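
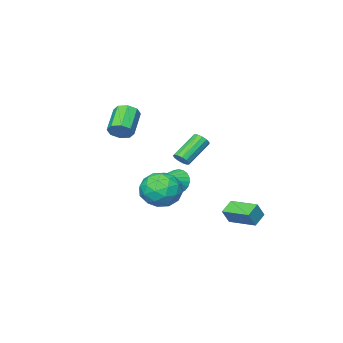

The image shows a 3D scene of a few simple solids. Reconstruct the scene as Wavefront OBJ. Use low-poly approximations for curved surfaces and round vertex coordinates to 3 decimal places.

v 3.027 1.715 1.961
v 3.907 2.322 2.276
v 3.933 1.158 0.504
v 4.813 1.765 0.819
v 4.518 0.865 1.406
v 3.959 1.209 2.307
v 3.881 2.271 0.473
v 3.322 2.615 1.374
v 4.435 2.666 1.356
v 4.829 1.797 1.933
v 3.011 1.683 0.847
v 3.405 0.814 1.424
v 3.388 2.068 2.246
v 4.452 1.412 0.534
v 4.279 0.883 0.879
v 4.796 1.24 1.064
v 3.418 1.413 2.265
v 3.935 1.77 2.449
v 4.294 0.914 1.939
v 3.905 1.71 0.331
v 4.422 2.067 0.515
v 3.044 2.24 1.716
v 3.561 2.597 1.901
v 3.546 2.566 0.841
v 4.216 2.626 1.891
v 4.748 2.299 1.034
v 4.2 2.596 0.831
v 3.871 2.798 1.36
v 4.447 2.116 2.23
v 4.979 1.788 1.373
v 4.806 1.259 1.719
v 4.477 1.462 2.248
v 4.757 2.318 1.689
v 2.861 1.692 1.407
v 3.393 1.364 0.55
v 3.363 2.018 0.532
v 3.034 2.221 1.061
v 3.092 1.181 1.746
v 3.624 0.854 0.889
v 3.969 0.682 1.42
v 3.64 0.884 1.949
v 3.083 1.162 1.091
v -1.732 0.873 -1.81
v -1.248 0.889 -0.981
v -2.064 2.44 -1.645
v -1.58 2.455 -0.816
v -0.96 1.085 -2.264
v -0.476 1.1 -1.435
v -1.292 2.651 -2.099
v -0.808 2.667 -1.27
v 0.924 -0.613 0.46
v 1.214 -0.987 -0.148
v 2.576 -0.407 1.12
v 1.218 -0.703 -0.246
v 1.177 -0.405 -0.237
v 1.098 -0.139 -0.122
v 0.992 0.055 0.082
v 0.876 0.147 0.344
v 0.768 0.123 0.623
v 0.683 -0.012 0.877
v 0.635 -0.239 1.068
v 0.631 -0.523 1.167
v 0.672 -0.821 1.157
v 0.751 -1.086 1.042
v 0.857 -1.28 0.838
v 0.972 -1.372 0.577
v 1.081 -1.349 0.298
v 1.166 -1.213 0.043
v 2.582 -2.992 3.545
v 2.802 -2.655 4.105
v 1.739 -3.47 5.015
v 1.518 -3.808 4.455
v 2.405 -2.406 3.863
v 1.341 -3.221 4.773
v 2.111 -2.501 3.434
v 1.047 -3.316 4.344
v 2.093 -2.883 3.071
v 1.029 -3.699 3.981
v 2.361 -3.33 2.985
v 1.298 -4.145 3.895
v 2.759 -3.579 3.227
v 1.695 -4.394 4.137
v 3.053 -3.484 3.656
v 1.989 -4.299 4.566
v 3.071 -3.101 4.019
v 2.007 -3.917 4.929
v -1.509 -3.229 0.589
v -1.22 -3.442 0.95
v -2.641 -3.504 2.053
v -2.931 -3.291 1.691
v -1.202 -3.158 0.989
v -2.623 -3.22 2.092
v -1.281 -2.897 0.901
v -2.703 -2.958 2.004
v -1.434 -2.741 0.713
v -2.855 -2.802 1.816
v -1.61 -2.74 0.486
v -3.031 -2.801 1.589
v -1.754 -2.894 0.292
v -3.175 -2.956 1.395
v -1.821 -3.155 0.191
v -3.242 -3.217 1.294
v -1.789 -3.44 0.217
v -3.21 -3.501 1.32
v -1.668 -3.657 0.361
v -3.089 -3.719 1.464
v -1.497 -3.739 0.577
v -2.918 -3.8 1.68
v -1.33 -3.659 0.796
v -2.751 -3.72 1.899
f 1 38 17
f 38 12 41
f 17 41 6
f 38 41 17
f 1 17 13
f 17 6 18
f 13 18 2
f 17 18 13
f 1 13 22
f 13 2 23
f 22 23 8
f 13 23 22
f 1 22 34
f 22 8 37
f 34 37 11
f 22 37 34
f 1 34 38
f 34 11 42
f 38 42 12
f 34 42 38
f 2 18 29
f 18 6 32
f 29 32 10
f 18 32 29
f 6 41 19
f 41 12 40
f 19 40 5
f 41 40 19
f 12 42 39
f 42 11 35
f 39 35 3
f 42 35 39
f 11 37 36
f 37 8 24
f 36 24 7
f 37 24 36
f 8 23 28
f 23 2 25
f 28 25 9
f 23 25 28
f 4 30 16
f 30 10 31
f 16 31 5
f 30 31 16
f 4 16 14
f 16 5 15
f 14 15 3
f 16 15 14
f 4 14 21
f 14 3 20
f 21 20 7
f 14 20 21
f 4 21 26
f 21 7 27
f 26 27 9
f 21 27 26
f 4 26 30
f 26 9 33
f 30 33 10
f 26 33 30
f 5 31 19
f 31 10 32
f 19 32 6
f 31 32 19
f 3 15 39
f 15 5 40
f 39 40 12
f 15 40 39
f 7 20 36
f 20 3 35
f 36 35 11
f 20 35 36
f 9 27 28
f 27 7 24
f 28 24 8
f 27 24 28
f 10 33 29
f 33 9 25
f 29 25 2
f 33 25 29
f 44 46 43
f 47 44 43
f 43 46 45
f 45 47 43
f 44 50 46
f 48 44 47
f 48 50 44
f 46 50 45
f 49 47 45
f 45 50 49
f 49 48 47
f 50 48 49
f 52 51 54
f 52 54 53
f 54 51 55
f 54 55 53
f 55 51 56
f 55 56 53
f 56 51 57
f 56 57 53
f 57 51 58
f 57 58 53
f 58 51 59
f 58 59 53
f 59 51 60
f 59 60 53
f 60 51 61
f 60 61 53
f 61 51 62
f 61 62 53
f 62 51 63
f 62 63 53
f 63 51 64
f 63 64 53
f 64 51 65
f 64 65 53
f 65 51 66
f 65 66 53
f 66 51 67
f 66 67 53
f 67 51 68
f 67 68 53
f 68 51 52
f 68 52 53
f 70 69 73
f 70 73 71
f 71 73 74
f 71 74 72
f 73 69 75
f 73 75 74
f 74 75 76
f 74 76 72
f 75 69 77
f 75 77 76
f 76 77 78
f 76 78 72
f 77 69 79
f 77 79 78
f 78 79 80
f 78 80 72
f 79 69 81
f 79 81 80
f 80 81 82
f 80 82 72
f 81 69 83
f 81 83 82
f 82 83 84
f 82 84 72
f 83 69 85
f 83 85 84
f 84 85 86
f 84 86 72
f 85 69 70
f 85 70 86
f 86 70 71
f 86 71 72
f 88 87 91
f 88 91 89
f 89 91 92
f 89 92 90
f 91 87 93
f 91 93 92
f 92 93 94
f 92 94 90
f 93 87 95
f 93 95 94
f 94 95 96
f 94 96 90
f 95 87 97
f 95 97 96
f 96 97 98
f 96 98 90
f 97 87 99
f 97 99 98
f 98 99 100
f 98 100 90
f 99 87 101
f 99 101 100
f 100 101 102
f 100 102 90
f 101 87 103
f 101 103 102
f 102 103 104
f 102 104 90
f 103 87 105
f 103 105 104
f 104 105 106
f 104 106 90
f 105 87 107
f 105 107 106
f 106 107 108
f 106 108 90
f 107 87 109
f 107 109 108
f 108 109 110
f 108 110 90
f 109 87 88
f 109 88 110
f 110 88 89
f 110 89 90



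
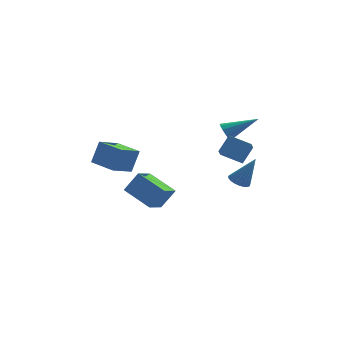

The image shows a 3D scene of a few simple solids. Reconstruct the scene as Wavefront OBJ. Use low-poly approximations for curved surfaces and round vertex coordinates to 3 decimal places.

v 3.318 -3.588 -0.074
v 3.172 -4.567 0.672
v 2.122 -3.079 0.358
v 1.976 -4.058 1.105
v 3.904 -2.982 0.835
v 3.758 -3.961 1.582
v 2.708 -2.473 1.268
v 2.562 -3.452 2.014
v -3.189 -1.244 -3.335
v -2.375 -1.045 -2.127
v -2.533 -0.067 -3.971
v -1.719 0.132 -2.763
v -1.761 -2.452 -4.097
v -0.947 -2.253 -2.889
v -1.105 -1.275 -4.733
v -0.291 -1.076 -3.525
v 3.384 0.743 -3.706
v 4.019 0.771 -4.024
v 4.296 0.657 -1.894
v 3.959 1.057 -3.98
v 3.801 1.288 -3.889
v 3.57 1.426 -3.767
v 3.307 1.445 -3.634
v 3.058 1.344 -3.513
v 2.865 1.138 -3.426
v 2.762 0.864 -3.387
v 2.766 0.569 -3.403
v 2.877 0.305 -3.472
v 3.077 0.116 -3.581
v 3.329 0.036 -3.712
v 3.591 0.078 -3.842
v 3.817 0.235 -3.948
v 3.968 0.48 -4.012
v 2.523 0.191 0.514
v 2.812 -0.103 -0.001
v 4.397 0.369 1.466
v 2.809 0.299 -0.071
v 2.697 0.66 0.084
v 2.518 0.841 0.402
v 2.341 0.774 0.763
v 2.233 0.484 1.029
v 2.236 0.082 1.099
v 2.349 -0.278 0.945
v 2.528 -0.46 0.626
v 2.705 -0.393 0.265
v -4.935 -2.795 -0.304
v -4.49 -2.393 1.07
v -3.935 -1.799 -0.92
v -3.49 -1.397 0.455
v -3.73 -4.023 -0.335
v -3.285 -3.621 1.04
v -2.73 -3.027 -0.95
v -2.285 -2.625 0.424
f 2 4 1
f 5 2 1
f 1 4 3
f 3 5 1
f 2 8 4
f 6 2 5
f 6 8 2
f 4 8 3
f 7 5 3
f 3 8 7
f 7 6 5
f 8 6 7
f 10 12 9
f 13 10 9
f 9 12 11
f 11 13 9
f 10 16 12
f 14 10 13
f 14 16 10
f 12 16 11
f 15 13 11
f 11 16 15
f 15 14 13
f 16 14 15
f 18 17 20
f 18 20 19
f 20 17 21
f 20 21 19
f 21 17 22
f 21 22 19
f 22 17 23
f 22 23 19
f 23 17 24
f 23 24 19
f 24 17 25
f 24 25 19
f 25 17 26
f 25 26 19
f 26 17 27
f 26 27 19
f 27 17 28
f 27 28 19
f 28 17 29
f 28 29 19
f 29 17 30
f 29 30 19
f 30 17 31
f 30 31 19
f 31 17 32
f 31 32 19
f 32 17 33
f 32 33 19
f 33 17 18
f 33 18 19
f 35 34 37
f 35 37 36
f 37 34 38
f 37 38 36
f 38 34 39
f 38 39 36
f 39 34 40
f 39 40 36
f 40 34 41
f 40 41 36
f 41 34 42
f 41 42 36
f 42 34 43
f 42 43 36
f 43 34 44
f 43 44 36
f 44 34 45
f 44 45 36
f 45 34 35
f 45 35 36
f 47 49 46
f 50 47 46
f 46 49 48
f 48 50 46
f 47 53 49
f 51 47 50
f 51 53 47
f 49 53 48
f 52 50 48
f 48 53 52
f 52 51 50
f 53 51 52



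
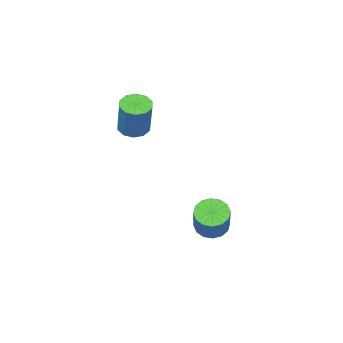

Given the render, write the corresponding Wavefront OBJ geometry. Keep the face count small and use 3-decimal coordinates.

v 3.329 -4.1 0.232
v 3.728 -4.584 0.359
v 4.13 -3.844 1.915
v 3.731 -3.36 1.788
v 3.933 -4.302 0.172
v 4.335 -3.562 1.729
v 3.908 -3.943 0.008
v 4.309 -3.203 1.564
v 3.661 -3.644 -0.071
v 4.063 -2.904 1.486
v 3.288 -3.519 -0.034
v 3.689 -2.779 1.523
v 2.93 -3.616 0.105
v 3.332 -2.876 1.661
v 2.725 -3.898 0.291
v 3.127 -3.158 1.848
v 2.751 -4.257 0.456
v 3.152 -3.517 2.012
v 2.997 -4.556 0.534
v 3.399 -3.816 2.091
v 3.371 -4.681 0.497
v 3.772 -3.941 2.054
v 2.63 -0.113 -3.558
v 3.121 0.049 -3.984
v 3.941 1.134 -2.629
v 3.45 0.973 -2.202
v 2.877 0.292 -4.031
v 3.698 1.377 -2.676
v 2.568 0.426 -3.951
v 3.388 1.511 -2.596
v 2.275 0.416 -3.766
v 3.095 1.501 -2.411
v 2.077 0.265 -3.525
v 2.897 1.35 -2.17
v 2.027 0.012 -3.292
v 2.848 1.097 -1.937
v 2.139 -0.274 -3.131
v 2.959 0.811 -1.776
v 2.382 -0.517 -3.084
v 3.203 0.568 -1.729
v 2.692 -0.651 -3.164
v 3.512 0.434 -1.809
v 2.985 -0.641 -3.349
v 3.805 0.444 -1.994
v 3.183 -0.49 -3.59
v 4.003 0.595 -2.235
v 3.232 -0.237 -3.823
v 4.053 0.848 -2.468
f 2 1 5
f 2 5 3
f 3 5 6
f 3 6 4
f 5 1 7
f 5 7 6
f 6 7 8
f 6 8 4
f 7 1 9
f 7 9 8
f 8 9 10
f 8 10 4
f 9 1 11
f 9 11 10
f 10 11 12
f 10 12 4
f 11 1 13
f 11 13 12
f 12 13 14
f 12 14 4
f 13 1 15
f 13 15 14
f 14 15 16
f 14 16 4
f 15 1 17
f 15 17 16
f 16 17 18
f 16 18 4
f 17 1 19
f 17 19 18
f 18 19 20
f 18 20 4
f 19 1 21
f 19 21 20
f 20 21 22
f 20 22 4
f 21 1 2
f 21 2 22
f 22 2 3
f 22 3 4
f 24 23 27
f 24 27 25
f 25 27 28
f 25 28 26
f 27 23 29
f 27 29 28
f 28 29 30
f 28 30 26
f 29 23 31
f 29 31 30
f 30 31 32
f 30 32 26
f 31 23 33
f 31 33 32
f 32 33 34
f 32 34 26
f 33 23 35
f 33 35 34
f 34 35 36
f 34 36 26
f 35 23 37
f 35 37 36
f 36 37 38
f 36 38 26
f 37 23 39
f 37 39 38
f 38 39 40
f 38 40 26
f 39 23 41
f 39 41 40
f 40 41 42
f 40 42 26
f 41 23 43
f 41 43 42
f 42 43 44
f 42 44 26
f 43 23 45
f 43 45 44
f 44 45 46
f 44 46 26
f 45 23 47
f 45 47 46
f 46 47 48
f 46 48 26
f 47 23 24
f 47 24 48
f 48 24 25
f 48 25 26



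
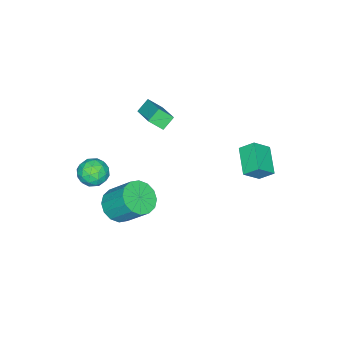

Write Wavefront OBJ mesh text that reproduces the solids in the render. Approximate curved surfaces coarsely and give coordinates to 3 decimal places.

v 3.061 -2.105 1.341
v 3.83 -1.539 0.835
v 3.808 -0.17 2.334
v 3.039 -0.735 2.839
v 3.348 -1.334 0.641
v 3.326 0.035 2.139
v 2.789 -1.335 0.634
v 2.767 0.034 2.132
v 2.303 -1.542 0.816
v 2.281 -0.173 2.315
v 2.02 -1.9 1.139
v 1.998 -0.531 2.638
v 2.016 -2.313 1.516
v 1.994 -0.944 3.015
v 2.292 -2.67 1.846
v 2.27 -1.301 3.345
v 2.774 -2.875 2.041
v 2.752 -1.506 3.539
v 3.333 -2.874 2.048
v 3.311 -1.505 3.546
v 3.819 -2.667 1.865
v 3.797 -1.298 3.364
v 4.102 -2.309 1.542
v 4.08 -0.94 3.041
v 4.106 -1.896 1.165
v 4.084 -0.527 2.664
v -4.055 -3.978 3.097
v -3.661 -4.693 3.804
v -2.868 -2.456 3.975
v -2.475 -3.171 4.683
v -3.325 -4.189 2.477
v -2.932 -4.904 3.185
v -2.139 -2.667 3.356
v -1.745 -3.382 4.063
v 2.75 -3.219 4.373
v 3.631 -2.903 4.372
v 3.049 -4.057 3.148
v 3.93 -3.741 3.147
v 3.639 -4.316 3.826
v 3.455 -3.798 4.583
v 3.225 -3.162 2.937
v 3.041 -2.644 3.694
v 3.925 -2.868 3.484
v 4.181 -3.581 4.034
v 2.499 -3.379 3.486
v 2.755 -4.092 4.036
v 3.164 -2.988 4.48
v 3.516 -3.972 3.04
v 3.345 -4.31 3.439
v 3.863 -4.125 3.438
v 3.061 -3.513 4.604
v 3.579 -3.328 4.604
v 3.583 -4.158 4.283
v 3.101 -3.632 2.916
v 3.619 -3.447 2.916
v 2.817 -2.835 4.082
v 3.335 -2.65 4.081
v 3.097 -2.802 3.237
v 3.855 -2.781 3.958
v 4.03 -3.274 3.238
v 3.616 -2.934 3.114
v 3.508 -2.629 3.559
v 4.005 -3.2 4.281
v 4.181 -3.693 3.561
v 4.01 -4.031 3.96
v 3.902 -3.726 4.405
v 4.178 -3.18 3.759
v 2.499 -3.267 3.959
v 2.675 -3.76 3.239
v 2.778 -3.234 3.115
v 2.67 -2.929 3.56
v 2.65 -3.686 4.282
v 2.825 -4.179 3.562
v 3.172 -4.331 3.961
v 3.064 -4.026 4.406
v 2.502 -3.78 3.761
v -4.533 1.751 1.669
v -4.806 2.53 2.365
v -3.248 2.821 0.975
v -3.521 3.6 1.672
v -3.639 1.26 2.568
v -3.912 2.039 3.265
v -2.354 2.33 1.875
v -2.627 3.109 2.571
f 2 1 5
f 2 5 3
f 3 5 6
f 3 6 4
f 5 1 7
f 5 7 6
f 6 7 8
f 6 8 4
f 7 1 9
f 7 9 8
f 8 9 10
f 8 10 4
f 9 1 11
f 9 11 10
f 10 11 12
f 10 12 4
f 11 1 13
f 11 13 12
f 12 13 14
f 12 14 4
f 13 1 15
f 13 15 14
f 14 15 16
f 14 16 4
f 15 1 17
f 15 17 16
f 16 17 18
f 16 18 4
f 17 1 19
f 17 19 18
f 18 19 20
f 18 20 4
f 19 1 21
f 19 21 20
f 20 21 22
f 20 22 4
f 21 1 23
f 21 23 22
f 22 23 24
f 22 24 4
f 23 1 25
f 23 25 24
f 24 25 26
f 24 26 4
f 25 1 2
f 25 2 26
f 26 2 3
f 26 3 4
f 28 30 27
f 31 28 27
f 27 30 29
f 29 31 27
f 28 34 30
f 32 28 31
f 32 34 28
f 30 34 29
f 33 31 29
f 29 34 33
f 33 32 31
f 34 32 33
f 35 72 51
f 72 46 75
f 51 75 40
f 72 75 51
f 35 51 47
f 51 40 52
f 47 52 36
f 51 52 47
f 35 47 56
f 47 36 57
f 56 57 42
f 47 57 56
f 35 56 68
f 56 42 71
f 68 71 45
f 56 71 68
f 35 68 72
f 68 45 76
f 72 76 46
f 68 76 72
f 36 52 63
f 52 40 66
f 63 66 44
f 52 66 63
f 40 75 53
f 75 46 74
f 53 74 39
f 75 74 53
f 46 76 73
f 76 45 69
f 73 69 37
f 76 69 73
f 45 71 70
f 71 42 58
f 70 58 41
f 71 58 70
f 42 57 62
f 57 36 59
f 62 59 43
f 57 59 62
f 38 64 50
f 64 44 65
f 50 65 39
f 64 65 50
f 38 50 48
f 50 39 49
f 48 49 37
f 50 49 48
f 38 48 55
f 48 37 54
f 55 54 41
f 48 54 55
f 38 55 60
f 55 41 61
f 60 61 43
f 55 61 60
f 38 60 64
f 60 43 67
f 64 67 44
f 60 67 64
f 39 65 53
f 65 44 66
f 53 66 40
f 65 66 53
f 37 49 73
f 49 39 74
f 73 74 46
f 49 74 73
f 41 54 70
f 54 37 69
f 70 69 45
f 54 69 70
f 43 61 62
f 61 41 58
f 62 58 42
f 61 58 62
f 44 67 63
f 67 43 59
f 63 59 36
f 67 59 63
f 78 80 77
f 81 78 77
f 77 80 79
f 79 81 77
f 78 84 80
f 82 78 81
f 82 84 78
f 80 84 79
f 83 81 79
f 79 84 83
f 83 82 81
f 84 82 83



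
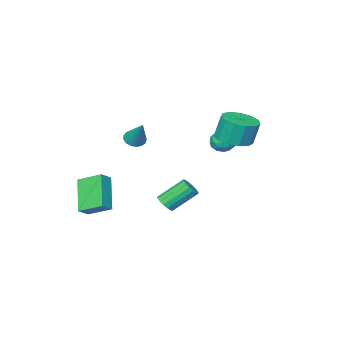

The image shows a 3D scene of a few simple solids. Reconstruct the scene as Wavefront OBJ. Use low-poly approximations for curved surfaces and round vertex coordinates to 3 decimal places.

v -2.747 -0.682 0.306
v -2.436 -0.902 0.924
v -2.844 -1.798 -0.044
v -2.533 -2.018 0.574
v -3.198 -1.728 0.586
v -3.138 -1.038 0.802
v -2.142 -1.662 0.078
v -2.082 -0.972 0.294
v -2.062 -1.508 0.783
v -2.715 -1.549 1.096
v -2.565 -1.151 -0.216
v -3.218 -1.192 0.097
v -2.583 -0.694 0.645
v -2.697 -2.006 0.235
v -3.088 -1.836 0.242
v -2.905 -1.965 0.604
v -2.995 -0.774 0.574
v -2.813 -0.904 0.937
v -3.261 -1.389 0.738
v -2.467 -1.796 -0.057
v -2.285 -1.926 0.306
v -2.375 -0.735 0.276
v -2.192 -0.864 0.638
v -2.019 -1.311 0.142
v -2.18 -1.179 0.926
v -2.238 -1.836 0.72
v -2.008 -1.626 0.429
v -1.972 -1.22 0.556
v -2.564 -1.204 1.11
v -2.621 -1.86 0.905
v -3.012 -1.689 0.912
v -2.977 -1.284 1.039
v -2.345 -1.56 1.027
v -2.659 -0.84 -0.025
v -2.716 -1.496 -0.23
v -2.303 -1.416 -0.159
v -2.268 -1.011 -0.032
v -3.042 -0.864 0.16
v -3.1 -1.521 -0.046
v -3.308 -1.48 0.324
v -3.272 -1.074 0.451
v -2.935 -1.14 -0.147
v 2.572 -1.81 1.878
v 3.144 -1.779 1.737
v 2.848 -0.79 3.222
v 3.028 -1.563 1.597
v 2.808 -1.403 1.521
v 2.534 -1.337 1.527
v 2.268 -1.379 1.613
v 2.072 -1.52 1.76
v 1.991 -1.727 1.934
v 2.042 -1.953 2.095
v 2.216 -2.146 2.206
v 2.47 -2.263 2.242
v 2.749 -2.275 2.194
v 2.986 -2.181 2.074
v 3.129 -2.002 1.909
v -0.025 -2.772 -3.813
v 0.363 -2.866 -3.364
v -0.807 -2.221 -2.219
v -1.195 -2.128 -2.667
v 0.423 -2.599 -3.453
v -0.747 -1.954 -2.307
v 0.38 -2.372 -3.624
v -0.79 -1.728 -2.478
v 0.245 -2.237 -3.838
v -0.925 -1.592 -2.693
v 0.048 -2.225 -4.047
v -1.122 -1.58 -2.901
v -0.166 -2.337 -4.202
v -1.336 -1.693 -3.056
v -0.347 -2.55 -4.267
v -1.518 -1.905 -3.122
v -0.455 -2.814 -4.229
v -1.625 -2.169 -3.083
v -0.464 -3.068 -4.095
v -1.634 -2.423 -2.95
v -0.373 -3.254 -3.897
v -1.543 -2.609 -2.751
v -0.201 -3.33 -3.679
v -1.372 -2.685 -2.534
v 0.01 -3.278 -3.492
v -1.16 -2.634 -2.347
v 0.214 -3.111 -3.379
v -0.956 -2.466 -2.233
v -0.555 1.978 2.326
v 0.258 1.467 2.565
v 0.009 1.691 3.893
v -0.805 2.202 3.654
v 0.418 1.998 2.505
v 0.169 2.222 3.834
v 0.269 2.522 2.389
v 0.02 2.747 3.717
v -0.142 2.874 2.252
v -0.391 3.099 3.58
v -0.684 2.941 2.139
v -0.933 3.166 3.467
v -1.185 2.703 2.085
v -1.435 2.927 3.413
v -1.486 2.234 2.108
v -1.736 2.458 3.436
v -1.492 1.683 2.2
v -1.742 1.908 3.528
v -1.2 1.227 2.332
v -1.45 1.451 3.66
v -0.704 1.008 2.462
v -0.953 1.233 3.79
v -0.16 1.098 2.549
v -0.41 1.322 3.877
v 4.135 -4.56 -1.546
v 3.506 -3.37 -0.907
v 3.478 -4.659 -2.009
v 2.849 -3.469 -1.37
v 4.991 -3.311 -3.03
v 4.362 -2.121 -2.391
v 4.334 -3.41 -3.493
v 3.705 -2.22 -2.854
f 1 38 17
f 38 12 41
f 17 41 6
f 38 41 17
f 1 17 13
f 17 6 18
f 13 18 2
f 17 18 13
f 1 13 22
f 13 2 23
f 22 23 8
f 13 23 22
f 1 22 34
f 22 8 37
f 34 37 11
f 22 37 34
f 1 34 38
f 34 11 42
f 38 42 12
f 34 42 38
f 2 18 29
f 18 6 32
f 29 32 10
f 18 32 29
f 6 41 19
f 41 12 40
f 19 40 5
f 41 40 19
f 12 42 39
f 42 11 35
f 39 35 3
f 42 35 39
f 11 37 36
f 37 8 24
f 36 24 7
f 37 24 36
f 8 23 28
f 23 2 25
f 28 25 9
f 23 25 28
f 4 30 16
f 30 10 31
f 16 31 5
f 30 31 16
f 4 16 14
f 16 5 15
f 14 15 3
f 16 15 14
f 4 14 21
f 14 3 20
f 21 20 7
f 14 20 21
f 4 21 26
f 21 7 27
f 26 27 9
f 21 27 26
f 4 26 30
f 26 9 33
f 30 33 10
f 26 33 30
f 5 31 19
f 31 10 32
f 19 32 6
f 31 32 19
f 3 15 39
f 15 5 40
f 39 40 12
f 15 40 39
f 7 20 36
f 20 3 35
f 36 35 11
f 20 35 36
f 9 27 28
f 27 7 24
f 28 24 8
f 27 24 28
f 10 33 29
f 33 9 25
f 29 25 2
f 33 25 29
f 44 43 46
f 44 46 45
f 46 43 47
f 46 47 45
f 47 43 48
f 47 48 45
f 48 43 49
f 48 49 45
f 49 43 50
f 49 50 45
f 50 43 51
f 50 51 45
f 51 43 52
f 51 52 45
f 52 43 53
f 52 53 45
f 53 43 54
f 53 54 45
f 54 43 55
f 54 55 45
f 55 43 56
f 55 56 45
f 56 43 57
f 56 57 45
f 57 43 44
f 57 44 45
f 59 58 62
f 59 62 60
f 60 62 63
f 60 63 61
f 62 58 64
f 62 64 63
f 63 64 65
f 63 65 61
f 64 58 66
f 64 66 65
f 65 66 67
f 65 67 61
f 66 58 68
f 66 68 67
f 67 68 69
f 67 69 61
f 68 58 70
f 68 70 69
f 69 70 71
f 69 71 61
f 70 58 72
f 70 72 71
f 71 72 73
f 71 73 61
f 72 58 74
f 72 74 73
f 73 74 75
f 73 75 61
f 74 58 76
f 74 76 75
f 75 76 77
f 75 77 61
f 76 58 78
f 76 78 77
f 77 78 79
f 77 79 61
f 78 58 80
f 78 80 79
f 79 80 81
f 79 81 61
f 80 58 82
f 80 82 81
f 81 82 83
f 81 83 61
f 82 58 84
f 82 84 83
f 83 84 85
f 83 85 61
f 84 58 59
f 84 59 85
f 85 59 60
f 85 60 61
f 87 86 90
f 87 90 88
f 88 90 91
f 88 91 89
f 90 86 92
f 90 92 91
f 91 92 93
f 91 93 89
f 92 86 94
f 92 94 93
f 93 94 95
f 93 95 89
f 94 86 96
f 94 96 95
f 95 96 97
f 95 97 89
f 96 86 98
f 96 98 97
f 97 98 99
f 97 99 89
f 98 86 100
f 98 100 99
f 99 100 101
f 99 101 89
f 100 86 102
f 100 102 101
f 101 102 103
f 101 103 89
f 102 86 104
f 102 104 103
f 103 104 105
f 103 105 89
f 104 86 106
f 104 106 105
f 105 106 107
f 105 107 89
f 106 86 108
f 106 108 107
f 107 108 109
f 107 109 89
f 108 86 87
f 108 87 109
f 109 87 88
f 109 88 89
f 111 113 110
f 114 111 110
f 110 113 112
f 112 114 110
f 111 117 113
f 115 111 114
f 115 117 111
f 113 117 112
f 116 114 112
f 112 117 116
f 116 115 114
f 117 115 116



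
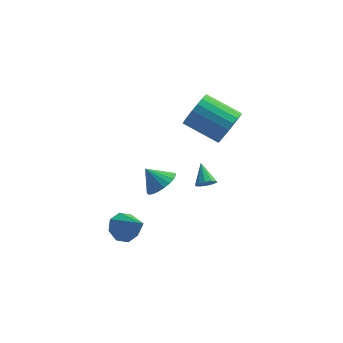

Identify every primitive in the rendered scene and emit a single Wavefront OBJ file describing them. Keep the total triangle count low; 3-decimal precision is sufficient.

v 0.75 2.759 -1.838
v 1.26 2.739 -1.583
v 0.39 3.721 -1.042
v 1.281 2.967 -1.85
v 1.099 3.116 -2.112
v 0.784 3.129 -2.27
v 0.457 3 -2.263
v 0.241 2.779 -2.093
v 0.22 2.55 -1.826
v 0.402 2.401 -1.563
v 0.717 2.389 -1.406
v 1.044 2.518 -1.413
v -1.248 0.701 -0.327
v -0.775 0.13 0.2
v -2.052 0.879 0.587
v -0.612 0.463 0.279
v -0.56 0.836 0.253
v -0.626 1.187 0.126
v -0.8 1.453 -0.079
v -1.051 1.59 -0.326
v -1.337 1.573 -0.574
v -1.607 1.405 -0.779
v -1.815 1.115 -0.906
v -1.925 0.754 -0.933
v -1.918 0.384 -0.855
v -1.795 0.069 -0.685
v -1.578 -0.137 -0.454
v -1.303 -0.198 -0.201
v -1.019 -0.104 0.031
v -3.034 0.113 -3.351
v -2.361 0.136 -3.933
v -1.946 -0.833 -2.129
v -2.363 0.674 -3.514
v -2.759 0.883 -3.001
v -3.315 0.641 -2.692
v -3.708 0.089 -2.77
v -3.705 -0.449 -3.188
v -3.31 -0.657 -3.701
v -2.753 -0.415 -4.01
v 1.876 2.895 2.375
v 2.401 3.461 3.087
v 0.608 4.052 3.937
v 0.084 3.485 3.225
v 2.343 3.75 2.765
v 0.551 4.341 3.615
v 2.205 3.892 2.376
v 0.413 4.483 3.226
v 2.01 3.861 1.986
v 0.218 4.452 2.836
v 1.792 3.663 1.664
v -0 4.253 2.514
v 1.589 3.332 1.465
v -0.204 3.923 2.315
v 1.435 2.925 1.423
v -0.358 3.516 2.273
v 1.357 2.513 1.546
v -0.435 3.104 2.396
v 1.37 2.168 1.812
v -0.423 2.758 2.662
v 1.469 1.947 2.175
v -0.323 2.538 3.025
v 1.64 1.891 2.573
v -0.153 2.482 3.424
v 1.851 2.008 2.937
v 0.058 2.599 3.787
v 2.066 2.279 3.204
v 0.274 2.869 4.054
v 2.249 2.655 3.327
v 0.456 3.246 4.177
v 2.367 3.074 3.286
v 0.575 3.665 4.136
f 2 1 4
f 2 4 3
f 4 1 5
f 4 5 3
f 5 1 6
f 5 6 3
f 6 1 7
f 6 7 3
f 7 1 8
f 7 8 3
f 8 1 9
f 8 9 3
f 9 1 10
f 9 10 3
f 10 1 11
f 10 11 3
f 11 1 12
f 11 12 3
f 12 1 2
f 12 2 3
f 14 13 16
f 14 16 15
f 16 13 17
f 16 17 15
f 17 13 18
f 17 18 15
f 18 13 19
f 18 19 15
f 19 13 20
f 19 20 15
f 20 13 21
f 20 21 15
f 21 13 22
f 21 22 15
f 22 13 23
f 22 23 15
f 23 13 24
f 23 24 15
f 24 13 25
f 24 25 15
f 25 13 26
f 25 26 15
f 26 13 27
f 26 27 15
f 27 13 28
f 27 28 15
f 28 13 29
f 28 29 15
f 29 13 14
f 29 14 15
f 31 30 33
f 31 33 32
f 33 30 34
f 33 34 32
f 34 30 35
f 34 35 32
f 35 30 36
f 35 36 32
f 36 30 37
f 36 37 32
f 37 30 38
f 37 38 32
f 38 30 39
f 38 39 32
f 39 30 31
f 39 31 32
f 41 40 44
f 41 44 42
f 42 44 45
f 42 45 43
f 44 40 46
f 44 46 45
f 45 46 47
f 45 47 43
f 46 40 48
f 46 48 47
f 47 48 49
f 47 49 43
f 48 40 50
f 48 50 49
f 49 50 51
f 49 51 43
f 50 40 52
f 50 52 51
f 51 52 53
f 51 53 43
f 52 40 54
f 52 54 53
f 53 54 55
f 53 55 43
f 54 40 56
f 54 56 55
f 55 56 57
f 55 57 43
f 56 40 58
f 56 58 57
f 57 58 59
f 57 59 43
f 58 40 60
f 58 60 59
f 59 60 61
f 59 61 43
f 60 40 62
f 60 62 61
f 61 62 63
f 61 63 43
f 62 40 64
f 62 64 63
f 63 64 65
f 63 65 43
f 64 40 66
f 64 66 65
f 65 66 67
f 65 67 43
f 66 40 68
f 66 68 67
f 67 68 69
f 67 69 43
f 68 40 70
f 68 70 69
f 69 70 71
f 69 71 43
f 70 40 41
f 70 41 71
f 71 41 42
f 71 42 43



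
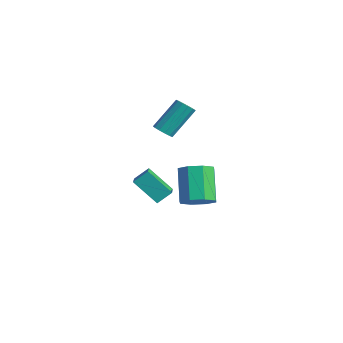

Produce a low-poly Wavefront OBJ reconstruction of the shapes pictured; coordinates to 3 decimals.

v -2.904 1.374 -4.444
v -2.197 1.982 -4.14
v -3.45 2.633 -2.531
v -4.156 2.026 -2.836
v -2.661 2.305 -4.632
v -3.914 2.956 -3.024
v -3.267 2.084 -5.014
v -4.52 2.735 -3.406
v -3.66 1.447 -5.063
v -4.913 2.098 -3.455
v -3.61 0.767 -4.749
v -4.863 1.418 -3.14
v -3.146 0.444 -4.256
v -4.399 1.095 -2.648
v -2.54 0.665 -3.874
v -3.793 1.316 -2.266
v -2.147 1.302 -3.825
v -3.4 1.953 -2.217
v -2.889 -0.662 1.254
v -2.379 -0.864 1.444
v -2.402 0.461 2.915
v -2.911 0.662 2.726
v -2.31 -0.626 1.231
v -2.333 0.699 2.702
v -2.425 -0.4 1.025
v -2.448 0.925 2.496
v -2.687 -0.257 0.892
v -2.71 1.068 2.363
v -3.013 -0.242 0.874
v -3.036 1.082 2.346
v -3.3 -0.361 0.977
v -3.322 0.963 2.448
v -3.456 -0.576 1.168
v -3.478 0.749 2.639
v -3.432 -0.818 1.386
v -3.454 0.507 2.857
v -3.235 -1.011 1.563
v -3.258 0.314 3.034
v -2.929 -1.093 1.641
v -2.951 0.232 3.112
v -2.609 -1.038 1.597
v -2.632 0.287 3.068
v -0.521 -2.339 -1.788
v -1.515 -3.065 -0.629
v -0.346 -1.632 -1.195
v -1.34 -2.357 -0.036
v 0.4 -2.923 -1.364
v -0.594 -3.648 -0.205
v 0.575 -2.215 -0.771
v -0.419 -2.941 0.388
f 2 1 5
f 2 5 3
f 3 5 6
f 3 6 4
f 5 1 7
f 5 7 6
f 6 7 8
f 6 8 4
f 7 1 9
f 7 9 8
f 8 9 10
f 8 10 4
f 9 1 11
f 9 11 10
f 10 11 12
f 10 12 4
f 11 1 13
f 11 13 12
f 12 13 14
f 12 14 4
f 13 1 15
f 13 15 14
f 14 15 16
f 14 16 4
f 15 1 17
f 15 17 16
f 16 17 18
f 16 18 4
f 17 1 2
f 17 2 18
f 18 2 3
f 18 3 4
f 20 19 23
f 20 23 21
f 21 23 24
f 21 24 22
f 23 19 25
f 23 25 24
f 24 25 26
f 24 26 22
f 25 19 27
f 25 27 26
f 26 27 28
f 26 28 22
f 27 19 29
f 27 29 28
f 28 29 30
f 28 30 22
f 29 19 31
f 29 31 30
f 30 31 32
f 30 32 22
f 31 19 33
f 31 33 32
f 32 33 34
f 32 34 22
f 33 19 35
f 33 35 34
f 34 35 36
f 34 36 22
f 35 19 37
f 35 37 36
f 36 37 38
f 36 38 22
f 37 19 39
f 37 39 38
f 38 39 40
f 38 40 22
f 39 19 41
f 39 41 40
f 40 41 42
f 40 42 22
f 41 19 20
f 41 20 42
f 42 20 21
f 42 21 22
f 44 46 43
f 47 44 43
f 43 46 45
f 45 47 43
f 44 50 46
f 48 44 47
f 48 50 44
f 46 50 45
f 49 47 45
f 45 50 49
f 49 48 47
f 50 48 49



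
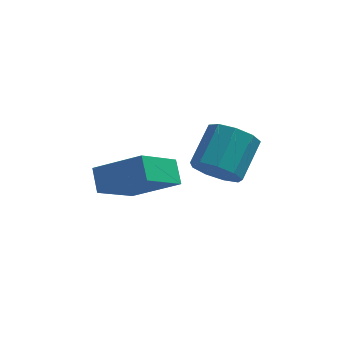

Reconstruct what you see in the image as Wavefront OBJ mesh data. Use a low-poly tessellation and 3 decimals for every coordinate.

v 0.198 0.933 3.334
v 1.047 0.566 3.238
v 1.692 1.82 4.151
v 0.842 2.187 4.246
v 0.93 0.972 2.762
v 1.575 2.226 3.675
v 0.471 1.36 2.554
v 1.116 2.614 3.467
v -0.116 1.548 2.71
v 0.529 2.802 3.623
v -0.557 1.448 3.158
v 0.088 2.702 4.071
v -0.644 1.107 3.689
v 0.001 2.362 4.601
v -0.338 0.685 4.053
v 0.307 1.939 4.965
v 0.219 0.379 4.08
v 0.864 1.633 4.993
v 0.766 0.332 3.758
v 1.411 1.586 4.671
v -2.059 0.872 2.992
v -2.224 1.658 3.621
v -3.704 1.34 1.975
v -3.869 2.126 2.604
v -0.911 2.134 1.716
v -1.076 2.92 2.345
v -2.556 2.602 0.699
v -2.721 3.388 1.328
f 2 1 5
f 2 5 3
f 3 5 6
f 3 6 4
f 5 1 7
f 5 7 6
f 6 7 8
f 6 8 4
f 7 1 9
f 7 9 8
f 8 9 10
f 8 10 4
f 9 1 11
f 9 11 10
f 10 11 12
f 10 12 4
f 11 1 13
f 11 13 12
f 12 13 14
f 12 14 4
f 13 1 15
f 13 15 14
f 14 15 16
f 14 16 4
f 15 1 17
f 15 17 16
f 16 17 18
f 16 18 4
f 17 1 19
f 17 19 18
f 18 19 20
f 18 20 4
f 19 1 2
f 19 2 20
f 20 2 3
f 20 3 4
f 22 24 21
f 25 22 21
f 21 24 23
f 23 25 21
f 22 28 24
f 26 22 25
f 26 28 22
f 24 28 23
f 27 25 23
f 23 28 27
f 27 26 25
f 28 26 27



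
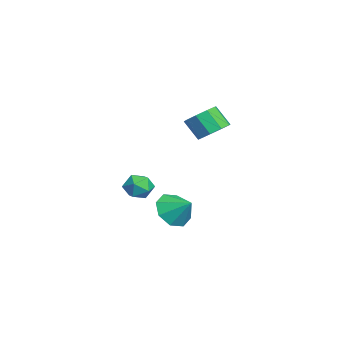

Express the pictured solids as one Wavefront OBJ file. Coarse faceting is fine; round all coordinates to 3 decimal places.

v 2.811 1.673 -3.072
v 3.156 2.059 -3.808
v 3.409 2.367 -2.428
v 2.575 2.364 -3.598
v 2.133 2.264 -3.08
v 2.088 1.818 -2.557
v 2.466 1.287 -2.336
v 3.047 0.982 -2.546
v 3.49 1.082 -3.064
v 3.535 1.528 -3.587
v 3.293 0.477 -1.701
v 3.696 0.946 -1.41
v 3.944 -0.326 -1.31
v 4.347 0.143 -1.019
v 3.716 0.038 -0.779
v 3.313 0.535 -1.021
v 4.327 0.085 -1.699
v 3.924 0.582 -1.941
v 4.335 0.704 -1.409
v 3.957 0.675 -0.84
v 3.683 -0.055 -1.88
v 3.305 -0.084 -1.311
v 3.517 3.242 1.417
v 4.215 3.045 1.565
v 3.881 2.501 2.412
v 3.183 2.698 2.263
v 4.103 3.479 1.801
v 3.77 2.935 2.647
v 3.718 3.802 1.856
v 3.384 3.258 2.703
v 3.238 3.863 1.706
v 2.904 3.319 2.553
v 2.889 3.634 1.421
v 2.555 3.089 2.267
v 2.833 3.22 1.134
v 2.5 2.676 1.98
v 3.098 2.818 0.979
v 2.764 2.273 1.825
v 3.558 2.613 1.029
v 3.225 2.069 1.875
v 3.999 2.703 1.261
v 3.666 2.159 2.107
f 2 1 4
f 2 4 3
f 4 1 5
f 4 5 3
f 5 1 6
f 5 6 3
f 6 1 7
f 6 7 3
f 7 1 8
f 7 8 3
f 8 1 9
f 8 9 3
f 9 1 10
f 9 10 3
f 10 1 2
f 10 2 3
f 11 22 16
f 11 16 12
f 11 12 18
f 11 18 21
f 11 21 22
f 12 16 20
f 16 22 15
f 22 21 13
f 21 18 17
f 18 12 19
f 14 20 15
f 14 15 13
f 14 13 17
f 14 17 19
f 14 19 20
f 15 20 16
f 13 15 22
f 17 13 21
f 19 17 18
f 20 19 12
f 24 23 27
f 24 27 25
f 25 27 28
f 25 28 26
f 27 23 29
f 27 29 28
f 28 29 30
f 28 30 26
f 29 23 31
f 29 31 30
f 30 31 32
f 30 32 26
f 31 23 33
f 31 33 32
f 32 33 34
f 32 34 26
f 33 23 35
f 33 35 34
f 34 35 36
f 34 36 26
f 35 23 37
f 35 37 36
f 36 37 38
f 36 38 26
f 37 23 39
f 37 39 38
f 38 39 40
f 38 40 26
f 39 23 41
f 39 41 40
f 40 41 42
f 40 42 26
f 41 23 24
f 41 24 42
f 42 24 25
f 42 25 26



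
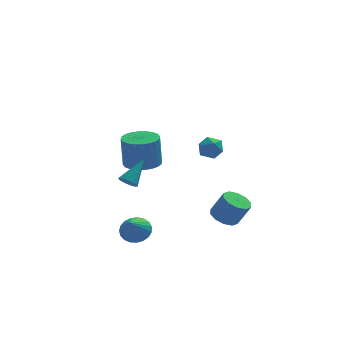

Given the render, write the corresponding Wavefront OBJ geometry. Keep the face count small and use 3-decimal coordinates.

v 0.108 3.8 -2.743
v 1.206 3.759 -2.688
v 1.11 3.838 -0.702
v 0.012 3.88 -0.757
v 1.139 4.182 -2.708
v 1.043 4.261 -0.722
v 0.916 4.547 -2.734
v 0.819 4.627 -0.748
v 0.569 4.799 -2.761
v 0.472 4.878 -0.774
v 0.152 4.899 -2.785
v 0.056 4.978 -0.799
v -0.271 4.831 -2.803
v -0.368 4.91 -0.817
v -0.637 4.606 -2.811
v -0.734 4.686 -0.825
v -0.889 4.259 -2.81
v -0.986 4.339 -0.824
v -0.99 3.842 -2.798
v -1.086 3.921 -0.812
v -0.923 3.419 -2.778
v -1.019 3.498 -0.792
v -0.699 3.053 -2.752
v -0.796 3.133 -0.766
v -0.352 2.802 -2.726
v -0.449 2.881 -0.739
v 0.064 2.702 -2.701
v -0.032 2.781 -0.715
v 0.488 2.77 -2.683
v 0.391 2.849 -0.697
v 0.854 2.994 -2.675
v 0.757 3.074 -0.689
v 1.106 3.341 -2.676
v 1.009 3.421 -0.69
v 3.624 -2.389 -3.854
v 4.395 -2.251 -4.208
v 5.048 -2.493 -2.879
v 4.276 -2.631 -2.526
v 4.21 -1.786 -4.033
v 4.862 -2.027 -2.704
v 3.8 -1.55 -3.789
v 4.452 -1.791 -2.46
v 3.323 -1.636 -3.57
v 3.976 -1.877 -2.241
v 2.961 -2.009 -3.46
v 3.614 -2.25 -2.131
v 2.852 -2.527 -3.501
v 3.505 -2.769 -2.172
v 3.038 -2.993 -3.676
v 3.69 -3.234 -2.347
v 3.448 -3.229 -3.92
v 4.1 -3.47 -2.591
v 3.924 -3.143 -4.139
v 4.577 -3.384 -2.81
v 4.286 -2.77 -4.249
v 4.939 -3.011 -2.92
v 2.409 -1.791 0.629
v 2.921 -1.201 0.516
v 3.079 -2.179 1.644
v 3.591 -1.589 1.531
v 2.855 -1.433 1.77
v 2.441 -1.193 1.142
v 3.559 -2.187 1.018
v 3.145 -1.947 0.39
v 3.631 -1.446 0.757
v 3.197 -0.98 1.221
v 2.803 -2.4 0.939
v 2.369 -1.934 1.403
v -1.072 1.042 -2.692
v -0.686 1.181 -3.129
v -0.008 2.058 -1.428
v -0.879 1.393 -3.138
v -1.116 1.525 -3.044
v -1.343 1.546 -2.87
v -1.508 1.452 -2.655
v -1.574 1.263 -2.448
v -1.524 1.024 -2.297
v -1.371 0.789 -2.237
v -1.149 0.611 -2.281
v -0.91 0.533 -2.419
v -0.708 0.57 -2.619
v -0.589 0.716 -2.837
v -0.581 0.936 -3.021
v -1.248 -3.232 -3.948
v -0.452 -3.608 -3.954
v -1.652 -4.108 -2.852
v -0.404 -3.333 -3.717
v -0.503 -3.041 -3.52
v -0.73 -2.782 -3.397
v -1.047 -2.601 -3.369
v -1.398 -2.529 -3.441
v -1.723 -2.578 -3.601
v -1.967 -2.741 -3.821
v -2.085 -2.988 -4.063
v -2.059 -3.278 -4.285
v -1.893 -3.56 -4.448
v -1.615 -3.785 -4.526
v -1.273 -3.915 -4.503
v -0.927 -3.926 -4.384
v -0.637 -3.817 -4.19
f 2 1 5
f 2 5 3
f 3 5 6
f 3 6 4
f 5 1 7
f 5 7 6
f 6 7 8
f 6 8 4
f 7 1 9
f 7 9 8
f 8 9 10
f 8 10 4
f 9 1 11
f 9 11 10
f 10 11 12
f 10 12 4
f 11 1 13
f 11 13 12
f 12 13 14
f 12 14 4
f 13 1 15
f 13 15 14
f 14 15 16
f 14 16 4
f 15 1 17
f 15 17 16
f 16 17 18
f 16 18 4
f 17 1 19
f 17 19 18
f 18 19 20
f 18 20 4
f 19 1 21
f 19 21 20
f 20 21 22
f 20 22 4
f 21 1 23
f 21 23 22
f 22 23 24
f 22 24 4
f 23 1 25
f 23 25 24
f 24 25 26
f 24 26 4
f 25 1 27
f 25 27 26
f 26 27 28
f 26 28 4
f 27 1 29
f 27 29 28
f 28 29 30
f 28 30 4
f 29 1 31
f 29 31 30
f 30 31 32
f 30 32 4
f 31 1 33
f 31 33 32
f 32 33 34
f 32 34 4
f 33 1 2
f 33 2 34
f 34 2 3
f 34 3 4
f 36 35 39
f 36 39 37
f 37 39 40
f 37 40 38
f 39 35 41
f 39 41 40
f 40 41 42
f 40 42 38
f 41 35 43
f 41 43 42
f 42 43 44
f 42 44 38
f 43 35 45
f 43 45 44
f 44 45 46
f 44 46 38
f 45 35 47
f 45 47 46
f 46 47 48
f 46 48 38
f 47 35 49
f 47 49 48
f 48 49 50
f 48 50 38
f 49 35 51
f 49 51 50
f 50 51 52
f 50 52 38
f 51 35 53
f 51 53 52
f 52 53 54
f 52 54 38
f 53 35 55
f 53 55 54
f 54 55 56
f 54 56 38
f 55 35 36
f 55 36 56
f 56 36 37
f 56 37 38
f 57 68 62
f 57 62 58
f 57 58 64
f 57 64 67
f 57 67 68
f 58 62 66
f 62 68 61
f 68 67 59
f 67 64 63
f 64 58 65
f 60 66 61
f 60 61 59
f 60 59 63
f 60 63 65
f 60 65 66
f 61 66 62
f 59 61 68
f 63 59 67
f 65 63 64
f 66 65 58
f 70 69 72
f 70 72 71
f 72 69 73
f 72 73 71
f 73 69 74
f 73 74 71
f 74 69 75
f 74 75 71
f 75 69 76
f 75 76 71
f 76 69 77
f 76 77 71
f 77 69 78
f 77 78 71
f 78 69 79
f 78 79 71
f 79 69 80
f 79 80 71
f 80 69 81
f 80 81 71
f 81 69 82
f 81 82 71
f 82 69 83
f 82 83 71
f 83 69 70
f 83 70 71
f 85 84 87
f 85 87 86
f 87 84 88
f 87 88 86
f 88 84 89
f 88 89 86
f 89 84 90
f 89 90 86
f 90 84 91
f 90 91 86
f 91 84 92
f 91 92 86
f 92 84 93
f 92 93 86
f 93 84 94
f 93 94 86
f 94 84 95
f 94 95 86
f 95 84 96
f 95 96 86
f 96 84 97
f 96 97 86
f 97 84 98
f 97 98 86
f 98 84 99
f 98 99 86
f 99 84 100
f 99 100 86
f 100 84 85
f 100 85 86



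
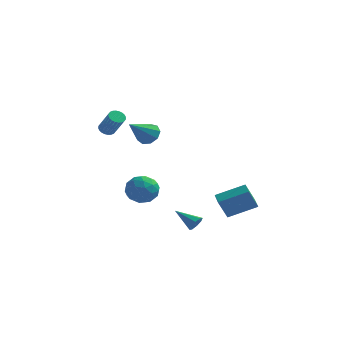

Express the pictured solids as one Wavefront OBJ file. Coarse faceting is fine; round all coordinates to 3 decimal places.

v 3.382 -3.652 -2.365
v 3.636 -3.341 -2.019
v 2.138 -3.428 -1.655
v 3.492 -3.135 -2.337
v 3.283 -3.232 -2.671
v 3.133 -3.575 -2.826
v 3.129 -3.964 -2.711
v 3.273 -4.17 -2.392
v 3.481 -4.073 -2.058
v 3.631 -3.73 -1.903
v -0.961 0.939 -1.25
v -0.162 0.289 -1.239
v -1.818 -0.129 -2.201
v -1.019 -0.779 -2.19
v -1.56 -0.615 -1.329
v -1.031 0.046 -0.741
v -0.949 0.114 -2.699
v -0.42 0.775 -2.111
v -0.155 -0.221 -2.135
v -0.532 -0.671 -1.289
v -1.448 0.831 -2.151
v -1.825 0.381 -1.305
v -0.486 0.708 -1.161
v -1.494 -0.548 -2.279
v -1.812 -0.451 -1.773
v -1.342 -0.833 -1.767
v -0.997 0.565 -0.868
v -0.527 0.183 -0.862
v -1.349 -0.349 -0.915
v -1.453 -0.023 -2.578
v -0.983 -0.405 -2.572
v -0.638 0.993 -1.673
v -0.168 0.611 -1.667
v -0.631 0.509 -2.525
v -0.012 0.026 -1.681
v -0.516 -0.602 -2.24
v -0.475 -0.077 -2.539
v -0.164 0.311 -2.194
v -0.234 -0.239 -1.184
v -0.738 -0.867 -1.743
v -1.056 -0.77 -1.237
v -0.745 -0.382 -0.891
v -0.23 -0.538 -1.71
v -1.242 1.027 -1.697
v -1.746 0.399 -2.256
v -1.235 0.542 -2.549
v -0.924 0.93 -2.203
v -1.464 0.762 -1.2
v -1.968 0.134 -1.759
v -1.816 -0.151 -1.246
v -1.505 0.237 -0.901
v -1.75 0.698 -1.73
v -2.317 -1.756 3.278
v -1.942 -1.445 3.167
v -1.127 -2.014 4.331
v -1.503 -2.324 4.442
v -2.045 -1.337 3.292
v -1.23 -1.905 4.456
v -2.189 -1.292 3.415
v -1.375 -1.861 4.579
v -2.354 -1.318 3.517
v -1.539 -1.887 4.681
v -2.512 -1.411 3.583
v -1.698 -1.98 4.747
v -2.641 -1.556 3.602
v -1.827 -2.125 4.766
v -2.721 -1.731 3.572
v -1.906 -2.3 4.736
v -2.739 -1.911 3.497
v -1.925 -2.479 4.661
v -2.693 -2.066 3.389
v -1.878 -2.635 4.553
v -2.59 -2.175 3.264
v -1.775 -2.743 4.428
v -2.445 -2.219 3.141
v -1.631 -2.788 4.305
v -2.281 -2.193 3.039
v -1.466 -2.762 4.203
v -2.122 -2.1 2.973
v -1.308 -2.669 4.137
v -1.993 -1.955 2.954
v -1.179 -2.524 4.118
v -1.914 -1.78 2.984
v -1.099 -2.349 4.148
v -1.895 -1.601 3.059
v -1.081 -2.169 4.223
v -0.886 0.84 2.232
v -0.462 1.121 2.823
v -1.474 -0.62 3.348
v -0.953 1.329 2.835
v -1.413 1.308 2.566
v -1.626 1.068 2.14
v -1.493 0.721 1.756
v -1.076 0.43 1.596
v -0.57 0.331 1.732
v -0.212 0.47 2.103
v -0.169 0.782 2.533
v 3.07 2.894 -4.39
v 2.649 2.43 -3.116
v 2.591 3.801 -4.218
v 2.169 3.337 -2.944
v 4.651 3.583 -3.616
v 4.229 3.119 -2.342
v 4.171 4.49 -3.444
v 3.75 4.026 -2.17
f 2 1 4
f 2 4 3
f 4 1 5
f 4 5 3
f 5 1 6
f 5 6 3
f 6 1 7
f 6 7 3
f 7 1 8
f 7 8 3
f 8 1 9
f 8 9 3
f 9 1 10
f 9 10 3
f 10 1 2
f 10 2 3
f 11 48 27
f 48 22 51
f 27 51 16
f 48 51 27
f 11 27 23
f 27 16 28
f 23 28 12
f 27 28 23
f 11 23 32
f 23 12 33
f 32 33 18
f 23 33 32
f 11 32 44
f 32 18 47
f 44 47 21
f 32 47 44
f 11 44 48
f 44 21 52
f 48 52 22
f 44 52 48
f 12 28 39
f 28 16 42
f 39 42 20
f 28 42 39
f 16 51 29
f 51 22 50
f 29 50 15
f 51 50 29
f 22 52 49
f 52 21 45
f 49 45 13
f 52 45 49
f 21 47 46
f 47 18 34
f 46 34 17
f 47 34 46
f 18 33 38
f 33 12 35
f 38 35 19
f 33 35 38
f 14 40 26
f 40 20 41
f 26 41 15
f 40 41 26
f 14 26 24
f 26 15 25
f 24 25 13
f 26 25 24
f 14 24 31
f 24 13 30
f 31 30 17
f 24 30 31
f 14 31 36
f 31 17 37
f 36 37 19
f 31 37 36
f 14 36 40
f 36 19 43
f 40 43 20
f 36 43 40
f 15 41 29
f 41 20 42
f 29 42 16
f 41 42 29
f 13 25 49
f 25 15 50
f 49 50 22
f 25 50 49
f 17 30 46
f 30 13 45
f 46 45 21
f 30 45 46
f 19 37 38
f 37 17 34
f 38 34 18
f 37 34 38
f 20 43 39
f 43 19 35
f 39 35 12
f 43 35 39
f 54 53 57
f 54 57 55
f 55 57 58
f 55 58 56
f 57 53 59
f 57 59 58
f 58 59 60
f 58 60 56
f 59 53 61
f 59 61 60
f 60 61 62
f 60 62 56
f 61 53 63
f 61 63 62
f 62 63 64
f 62 64 56
f 63 53 65
f 63 65 64
f 64 65 66
f 64 66 56
f 65 53 67
f 65 67 66
f 66 67 68
f 66 68 56
f 67 53 69
f 67 69 68
f 68 69 70
f 68 70 56
f 69 53 71
f 69 71 70
f 70 71 72
f 70 72 56
f 71 53 73
f 71 73 72
f 72 73 74
f 72 74 56
f 73 53 75
f 73 75 74
f 74 75 76
f 74 76 56
f 75 53 77
f 75 77 76
f 76 77 78
f 76 78 56
f 77 53 79
f 77 79 78
f 78 79 80
f 78 80 56
f 79 53 81
f 79 81 80
f 80 81 82
f 80 82 56
f 81 53 83
f 81 83 82
f 82 83 84
f 82 84 56
f 83 53 85
f 83 85 84
f 84 85 86
f 84 86 56
f 85 53 54
f 85 54 86
f 86 54 55
f 86 55 56
f 88 87 90
f 88 90 89
f 90 87 91
f 90 91 89
f 91 87 92
f 91 92 89
f 92 87 93
f 92 93 89
f 93 87 94
f 93 94 89
f 94 87 95
f 94 95 89
f 95 87 96
f 95 96 89
f 96 87 97
f 96 97 89
f 97 87 88
f 97 88 89
f 99 101 98
f 102 99 98
f 98 101 100
f 100 102 98
f 99 105 101
f 103 99 102
f 103 105 99
f 101 105 100
f 104 102 100
f 100 105 104
f 104 103 102
f 105 103 104



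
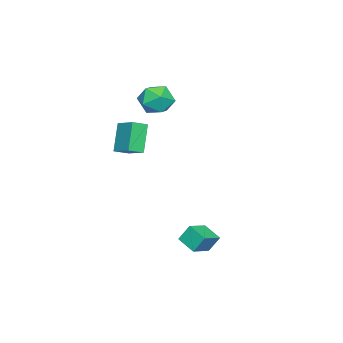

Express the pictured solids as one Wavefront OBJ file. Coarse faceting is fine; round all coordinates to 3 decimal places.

v 2.897 0.531 -4.047
v 2.678 1.067 -3.088
v 3.402 1.555 -4.504
v 3.183 2.091 -3.546
v 4.117 0.149 -3.554
v 3.898 0.685 -2.596
v 4.622 1.173 -4.012
v 4.403 1.709 -3.053
v -0.056 -4.166 2.219
v 0.617 -4.755 2.569
v 0.671 -2.99 2.803
v 1.343 -3.58 3.153
v 0.957 -3.98 0.587
v 1.629 -4.57 0.937
v 1.683 -2.805 1.171
v 2.356 -3.394 1.521
v -2.401 -3.211 4.409
v -1.326 -3.061 4.043
v -2.774 -4.219 2.897
v -1.699 -4.069 2.531
v -1.905 -4.72 3.452
v -1.675 -4.097 4.386
v -2.425 -3.183 2.554
v -2.195 -2.56 3.488
v -1.341 -3.043 2.897
v -1.019 -3.993 3.451
v -3.081 -3.287 3.489
v -2.759 -4.237 4.043
f 2 4 1
f 5 2 1
f 1 4 3
f 3 5 1
f 2 8 4
f 6 2 5
f 6 8 2
f 4 8 3
f 7 5 3
f 3 8 7
f 7 6 5
f 8 6 7
f 10 12 9
f 13 10 9
f 9 12 11
f 11 13 9
f 10 16 12
f 14 10 13
f 14 16 10
f 12 16 11
f 15 13 11
f 11 16 15
f 15 14 13
f 16 14 15
f 17 28 22
f 17 22 18
f 17 18 24
f 17 24 27
f 17 27 28
f 18 22 26
f 22 28 21
f 28 27 19
f 27 24 23
f 24 18 25
f 20 26 21
f 20 21 19
f 20 19 23
f 20 23 25
f 20 25 26
f 21 26 22
f 19 21 28
f 23 19 27
f 25 23 24
f 26 25 18



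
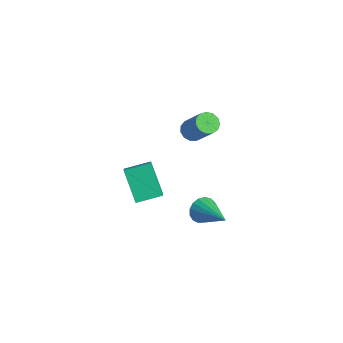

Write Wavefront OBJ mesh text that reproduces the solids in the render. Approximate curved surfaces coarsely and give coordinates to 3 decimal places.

v 0.93 0.07 -3.17
v 1.19 0.301 -3.765
v 2.65 0.09 -2.41
v 1.114 0.577 -3.6
v 0.996 0.737 -3.336
v 0.863 0.744 -3.034
v 0.745 0.596 -2.763
v 0.669 0.328 -2.585
v 0.654 0.001 -2.541
v 0.701 -0.31 -2.641
v 0.801 -0.534 -2.862
v 0.931 -0.62 -3.153
v 1.06 -0.547 -3.449
v 1.16 -0.333 -3.68
v 1.207 -0.027 -3.794
v -2.334 -1.955 -1.8
v -1.805 -2.289 -1.285
v -1.896 -0.82 -1.516
v -1.366 -1.153 -1.001
v -1.154 -2.087 -3.099
v -0.624 -2.42 -2.584
v -0.715 -0.951 -2.815
v -0.186 -1.285 -2.3
v -0.026 0.114 1.77
v 0.412 0.065 1.425
v 1.464 0.156 2.744
v 1.026 0.206 3.09
v 0.353 0.374 1.45
v 1.405 0.465 2.77
v 0.174 0.6 1.577
v 1.226 0.692 2.897
v -0.068 0.673 1.765
v 0.984 0.764 3.085
v -0.297 0.568 1.955
v 0.754 0.659 3.275
v -0.44 0.319 2.086
v 0.611 0.41 3.406
v -0.452 0.005 2.117
v 0.6 0.096 3.437
v -0.328 -0.274 2.038
v 0.724 -0.183 3.357
v -0.108 -0.43 1.873
v 0.944 -0.339 3.193
v 0.138 -0.413 1.676
v 1.189 -0.322 2.996
v 0.332 -0.228 1.509
v 1.383 -0.137 2.829
f 2 1 4
f 2 4 3
f 4 1 5
f 4 5 3
f 5 1 6
f 5 6 3
f 6 1 7
f 6 7 3
f 7 1 8
f 7 8 3
f 8 1 9
f 8 9 3
f 9 1 10
f 9 10 3
f 10 1 11
f 10 11 3
f 11 1 12
f 11 12 3
f 12 1 13
f 12 13 3
f 13 1 14
f 13 14 3
f 14 1 15
f 14 15 3
f 15 1 2
f 15 2 3
f 17 19 16
f 20 17 16
f 16 19 18
f 18 20 16
f 17 23 19
f 21 17 20
f 21 23 17
f 19 23 18
f 22 20 18
f 18 23 22
f 22 21 20
f 23 21 22
f 25 24 28
f 25 28 26
f 26 28 29
f 26 29 27
f 28 24 30
f 28 30 29
f 29 30 31
f 29 31 27
f 30 24 32
f 30 32 31
f 31 32 33
f 31 33 27
f 32 24 34
f 32 34 33
f 33 34 35
f 33 35 27
f 34 24 36
f 34 36 35
f 35 36 37
f 35 37 27
f 36 24 38
f 36 38 37
f 37 38 39
f 37 39 27
f 38 24 40
f 38 40 39
f 39 40 41
f 39 41 27
f 40 24 42
f 40 42 41
f 41 42 43
f 41 43 27
f 42 24 44
f 42 44 43
f 43 44 45
f 43 45 27
f 44 24 46
f 44 46 45
f 45 46 47
f 45 47 27
f 46 24 25
f 46 25 47
f 47 25 26
f 47 26 27



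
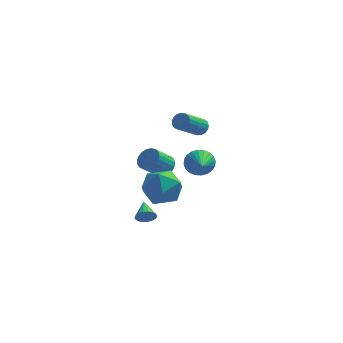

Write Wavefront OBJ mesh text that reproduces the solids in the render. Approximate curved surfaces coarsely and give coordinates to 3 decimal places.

v 2.211 2.976 -0.321
v 2.54 2.582 -0.489
v 1.697 1.429 0.574
v 1.369 1.824 0.741
v 2.662 2.682 -0.284
v 1.82 1.529 0.779
v 2.681 2.849 -0.087
v 1.838 1.696 0.975
v 2.592 3.045 0.055
v 1.75 1.892 1.118
v 2.416 3.226 0.112
v 1.574 2.073 1.174
v 2.193 3.349 0.069
v 1.351 2.196 1.132
v 1.974 3.387 -0.063
v 1.132 2.234 0.999
v 1.81 3.331 -0.254
v 0.967 2.178 0.808
v 1.737 3.194 -0.461
v 0.895 2.041 0.602
v 1.773 3.007 -0.636
v 0.931 1.854 0.427
v 1.91 2.813 -0.738
v 1.067 1.66 0.324
v 2.115 2.656 -0.745
v 1.272 1.503 0.317
v 2.343 2.573 -0.655
v 1.5 1.42 0.407
v 0.912 -1.74 -0.306
v 1.469 -1.855 0.049
v 0.784 -2.476 0.92
v 0.228 -2.36 0.566
v 1.382 -1.612 0.155
v 0.698 -2.233 1.026
v 1.215 -1.391 0.18
v 0.53 -2.012 1.051
v 0.995 -1.23 0.122
v 0.31 -1.851 0.993
v 0.761 -1.158 -0.01
v 0.076 -1.779 0.861
v 0.553 -1.186 -0.193
v -0.132 -1.806 0.678
v 0.407 -1.309 -0.396
v -0.278 -1.93 0.475
v 0.348 -1.507 -0.583
v -0.336 -2.128 0.288
v 0.387 -1.746 -0.722
v -0.297 -2.366 0.149
v 0.517 -1.983 -0.789
v -0.167 -2.604 0.082
v 0.715 -2.178 -0.773
v 0.031 -2.799 0.099
v 0.948 -2.297 -0.675
v 0.263 -2.918 0.196
v 1.174 -2.32 -0.514
v 0.489 -2.941 0.357
v 1.354 -2.243 -0.317
v 0.67 -2.864 0.554
v 1.459 -2.078 -0.118
v 0.774 -2.699 0.754
v 0.261 -3.736 -2.666
v 0.601 -3.822 -2.256
v 0.039 -2.744 -2.274
v 0.743 -3.724 -2.423
v 0.789 -3.629 -2.639
v 0.731 -3.555 -2.86
v 0.58 -3.516 -3.042
v 0.365 -3.522 -3.15
v 0.13 -3.57 -3.162
v -0.079 -3.65 -3.076
v -0.221 -3.748 -2.909
v -0.268 -3.844 -2.693
v -0.209 -3.918 -2.472
v -0.058 -3.956 -2.289
v 0.157 -3.951 -2.181
v 0.392 -3.903 -2.169
v 2.343 1.617 -2.123
v 2.775 1.382 -2.767
v 2.617 0.023 -1.357
v 3 1.509 -2.584
v 3.125 1.652 -2.332
v 3.13 1.789 -2.047
v 3.016 1.901 -1.775
v 2.8 1.969 -1.555
v 2.513 1.984 -1.422
v 2.201 1.943 -1.395
v 1.91 1.852 -1.48
v 1.685 1.725 -1.662
v 1.561 1.582 -1.915
v 1.555 1.445 -2.199
v 1.669 1.333 -2.472
v 1.886 1.265 -2.692
v 2.172 1.25 -2.825
v 2.484 1.291 -2.851
v 0.909 -2.761 -0.748
v 1.947 -3.247 -0.728
v 0.153 -4.353 -0.172
v 1.191 -4.839 -0.152
v 0.925 -4.025 0.609
v 1.392 -3.041 0.253
v 0.708 -4.559 -1.153
v 1.175 -3.575 -1.509
v 1.822 -4.358 -0.979
v 1.957 -4.028 0.11
v 0.143 -3.572 -1.01
v 0.278 -3.242 0.079
f 2 1 5
f 2 5 3
f 3 5 6
f 3 6 4
f 5 1 7
f 5 7 6
f 6 7 8
f 6 8 4
f 7 1 9
f 7 9 8
f 8 9 10
f 8 10 4
f 9 1 11
f 9 11 10
f 10 11 12
f 10 12 4
f 11 1 13
f 11 13 12
f 12 13 14
f 12 14 4
f 13 1 15
f 13 15 14
f 14 15 16
f 14 16 4
f 15 1 17
f 15 17 16
f 16 17 18
f 16 18 4
f 17 1 19
f 17 19 18
f 18 19 20
f 18 20 4
f 19 1 21
f 19 21 20
f 20 21 22
f 20 22 4
f 21 1 23
f 21 23 22
f 22 23 24
f 22 24 4
f 23 1 25
f 23 25 24
f 24 25 26
f 24 26 4
f 25 1 27
f 25 27 26
f 26 27 28
f 26 28 4
f 27 1 2
f 27 2 28
f 28 2 3
f 28 3 4
f 30 29 33
f 30 33 31
f 31 33 34
f 31 34 32
f 33 29 35
f 33 35 34
f 34 35 36
f 34 36 32
f 35 29 37
f 35 37 36
f 36 37 38
f 36 38 32
f 37 29 39
f 37 39 38
f 38 39 40
f 38 40 32
f 39 29 41
f 39 41 40
f 40 41 42
f 40 42 32
f 41 29 43
f 41 43 42
f 42 43 44
f 42 44 32
f 43 29 45
f 43 45 44
f 44 45 46
f 44 46 32
f 45 29 47
f 45 47 46
f 46 47 48
f 46 48 32
f 47 29 49
f 47 49 48
f 48 49 50
f 48 50 32
f 49 29 51
f 49 51 50
f 50 51 52
f 50 52 32
f 51 29 53
f 51 53 52
f 52 53 54
f 52 54 32
f 53 29 55
f 53 55 54
f 54 55 56
f 54 56 32
f 55 29 57
f 55 57 56
f 56 57 58
f 56 58 32
f 57 29 59
f 57 59 58
f 58 59 60
f 58 60 32
f 59 29 30
f 59 30 60
f 60 30 31
f 60 31 32
f 62 61 64
f 62 64 63
f 64 61 65
f 64 65 63
f 65 61 66
f 65 66 63
f 66 61 67
f 66 67 63
f 67 61 68
f 67 68 63
f 68 61 69
f 68 69 63
f 69 61 70
f 69 70 63
f 70 61 71
f 70 71 63
f 71 61 72
f 71 72 63
f 72 61 73
f 72 73 63
f 73 61 74
f 73 74 63
f 74 61 75
f 74 75 63
f 75 61 76
f 75 76 63
f 76 61 62
f 76 62 63
f 78 77 80
f 78 80 79
f 80 77 81
f 80 81 79
f 81 77 82
f 81 82 79
f 82 77 83
f 82 83 79
f 83 77 84
f 83 84 79
f 84 77 85
f 84 85 79
f 85 77 86
f 85 86 79
f 86 77 87
f 86 87 79
f 87 77 88
f 87 88 79
f 88 77 89
f 88 89 79
f 89 77 90
f 89 90 79
f 90 77 91
f 90 91 79
f 91 77 92
f 91 92 79
f 92 77 93
f 92 93 79
f 93 77 94
f 93 94 79
f 94 77 78
f 94 78 79
f 95 106 100
f 95 100 96
f 95 96 102
f 95 102 105
f 95 105 106
f 96 100 104
f 100 106 99
f 106 105 97
f 105 102 101
f 102 96 103
f 98 104 99
f 98 99 97
f 98 97 101
f 98 101 103
f 98 103 104
f 99 104 100
f 97 99 106
f 101 97 105
f 103 101 102
f 104 103 96



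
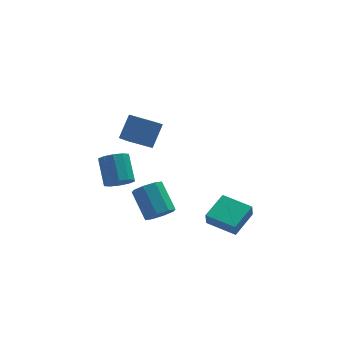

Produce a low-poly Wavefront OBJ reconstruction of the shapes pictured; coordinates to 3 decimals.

v -1.868 1.326 -3.107
v -1.274 1.707 -3.563
v -1.258 2.994 -2.469
v -1.852 2.614 -2.013
v -1.736 1.863 -3.74
v -1.721 3.15 -2.646
v -2.249 1.814 -3.675
v -2.234 3.101 -2.581
v -2.616 1.578 -3.393
v -2.601 2.866 -2.299
v -2.697 1.247 -3.002
v -2.682 2.534 -1.908
v -2.462 0.946 -2.651
v -2.446 2.233 -1.557
v -1.999 0.79 -2.474
v -1.984 2.077 -1.38
v -1.486 0.839 -2.539
v -1.471 2.126 -1.445
v -1.119 1.074 -2.821
v -1.104 2.362 -1.727
v -1.038 1.406 -3.212
v -1.023 2.693 -2.118
v 2.827 -3.861 -4.106
v 2.711 -4.109 -3.302
v 1.651 -2.637 -3.9
v 1.535 -2.884 -3.095
v 4.025 -2.796 -3.605
v 3.909 -3.043 -2.8
v 2.849 -1.571 -3.398
v 2.733 -1.819 -2.594
v -2.003 -1.266 2.067
v -1.312 -0.604 3.222
v -2.169 -0.116 1.507
v -1.478 0.546 2.663
v -0.782 -1.406 1.417
v -0.091 -0.744 2.573
v -0.948 -0.256 0.858
v -0.257 0.406 2.013
v -0.166 -0.489 -4.582
v 0.147 -0.949 -3.94
v -0.201 0.468 -2.755
v -0.514 0.929 -3.398
v 0.603 -0.591 -4.235
v 0.255 0.827 -3.05
v 0.609 -0.173 -4.733
v 0.261 1.245 -3.548
v 0.161 0.06 -5.143
v -0.187 1.478 -3.958
v -0.479 -0.028 -5.225
v -0.827 1.389 -4.04
v -0.935 -0.387 -4.93
v -1.283 1.031 -3.745
v -0.941 -0.805 -4.432
v -1.289 0.613 -3.247
v -0.493 -1.038 -4.022
v -0.841 0.38 -2.837
f 2 1 5
f 2 5 3
f 3 5 6
f 3 6 4
f 5 1 7
f 5 7 6
f 6 7 8
f 6 8 4
f 7 1 9
f 7 9 8
f 8 9 10
f 8 10 4
f 9 1 11
f 9 11 10
f 10 11 12
f 10 12 4
f 11 1 13
f 11 13 12
f 12 13 14
f 12 14 4
f 13 1 15
f 13 15 14
f 14 15 16
f 14 16 4
f 15 1 17
f 15 17 16
f 16 17 18
f 16 18 4
f 17 1 19
f 17 19 18
f 18 19 20
f 18 20 4
f 19 1 21
f 19 21 20
f 20 21 22
f 20 22 4
f 21 1 2
f 21 2 22
f 22 2 3
f 22 3 4
f 24 26 23
f 27 24 23
f 23 26 25
f 25 27 23
f 24 30 26
f 28 24 27
f 28 30 24
f 26 30 25
f 29 27 25
f 25 30 29
f 29 28 27
f 30 28 29
f 32 34 31
f 35 32 31
f 31 34 33
f 33 35 31
f 32 38 34
f 36 32 35
f 36 38 32
f 34 38 33
f 37 35 33
f 33 38 37
f 37 36 35
f 38 36 37
f 40 39 43
f 40 43 41
f 41 43 44
f 41 44 42
f 43 39 45
f 43 45 44
f 44 45 46
f 44 46 42
f 45 39 47
f 45 47 46
f 46 47 48
f 46 48 42
f 47 39 49
f 47 49 48
f 48 49 50
f 48 50 42
f 49 39 51
f 49 51 50
f 50 51 52
f 50 52 42
f 51 39 53
f 51 53 52
f 52 53 54
f 52 54 42
f 53 39 55
f 53 55 54
f 54 55 56
f 54 56 42
f 55 39 40
f 55 40 56
f 56 40 41
f 56 41 42



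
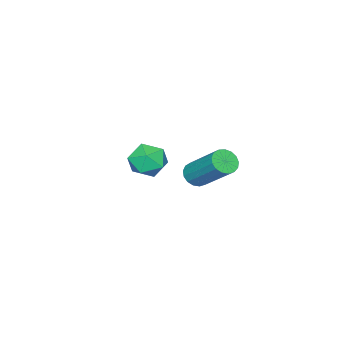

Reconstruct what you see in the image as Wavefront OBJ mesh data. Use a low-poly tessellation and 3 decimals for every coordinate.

v 1.672 3.691 1.675
v 2.221 3.62 2.094
v 1.019 3.2 2.446
v 1.568 3.129 2.865
v 1.31 3.76 2.736
v 1.713 4.063 2.26
v 1.527 2.757 2.28
v 1.93 3.06 1.804
v 2.131 3.042 2.468
v 1.997 3.662 2.75
v 1.243 3.158 1.79
v 1.109 3.778 2.072
v -2.507 2.102 -0.902
v -2.105 2.278 -1.162
v -1.89 3.594 0.062
v -2.293 3.418 0.322
v -2.294 2.398 -1.258
v -2.079 3.714 -0.034
v -2.532 2.451 -1.273
v -2.317 3.767 -0.049
v -2.764 2.424 -1.203
v -2.549 3.74 0.021
v -2.938 2.323 -1.064
v -2.723 3.639 0.16
v -3.013 2.171 -0.888
v -2.798 3.487 0.336
v -2.972 2.004 -0.715
v -2.757 3.32 0.509
v -2.824 1.859 -0.585
v -2.61 3.175 0.639
v -2.605 1.77 -0.528
v -2.39 3.086 0.696
v -2.362 1.757 -0.556
v -2.148 3.072 0.668
v -2.154 1.823 -0.664
v -1.939 3.138 0.56
v -2.026 1.953 -0.826
v -1.811 3.269 0.398
v -2.008 2.117 -1.006
v -1.793 3.433 0.218
f 1 12 6
f 1 6 2
f 1 2 8
f 1 8 11
f 1 11 12
f 2 6 10
f 6 12 5
f 12 11 3
f 11 8 7
f 8 2 9
f 4 10 5
f 4 5 3
f 4 3 7
f 4 7 9
f 4 9 10
f 5 10 6
f 3 5 12
f 7 3 11
f 9 7 8
f 10 9 2
f 14 13 17
f 14 17 15
f 15 17 18
f 15 18 16
f 17 13 19
f 17 19 18
f 18 19 20
f 18 20 16
f 19 13 21
f 19 21 20
f 20 21 22
f 20 22 16
f 21 13 23
f 21 23 22
f 22 23 24
f 22 24 16
f 23 13 25
f 23 25 24
f 24 25 26
f 24 26 16
f 25 13 27
f 25 27 26
f 26 27 28
f 26 28 16
f 27 13 29
f 27 29 28
f 28 29 30
f 28 30 16
f 29 13 31
f 29 31 30
f 30 31 32
f 30 32 16
f 31 13 33
f 31 33 32
f 32 33 34
f 32 34 16
f 33 13 35
f 33 35 34
f 34 35 36
f 34 36 16
f 35 13 37
f 35 37 36
f 36 37 38
f 36 38 16
f 37 13 39
f 37 39 38
f 38 39 40
f 38 40 16
f 39 13 14
f 39 14 40
f 40 14 15
f 40 15 16



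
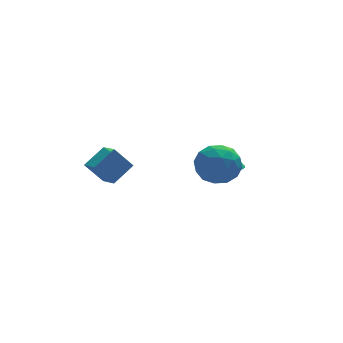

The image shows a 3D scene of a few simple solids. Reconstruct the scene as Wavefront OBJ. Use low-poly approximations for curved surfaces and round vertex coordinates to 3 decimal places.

v 1.814 -0.637 2.999
v 2.56 -0.418 3.674
v 1.88 -2.242 3.446
v 2.626 -2.023 4.121
v 1.667 -1.686 4.287
v 1.626 -0.694 4.01
v 2.814 -1.966 3.11
v 2.773 -0.974 2.833
v 3.179 -1.24 3.743
v 2.47 -1.066 4.47
v 1.97 -1.594 2.65
v 1.261 -1.42 3.377
v 2.181 -0.387 3.297
v 2.259 -2.273 3.823
v 1.695 -2.075 3.92
v 2.134 -1.946 4.317
v 1.632 -0.549 3.495
v 2.071 -0.42 3.892
v 1.546 -1.165 4.252
v 2.369 -2.24 3.228
v 2.808 -2.111 3.625
v 2.306 -0.714 2.803
v 2.745 -0.585 3.2
v 2.894 -1.495 2.868
v 2.984 -0.741 3.735
v 3.022 -1.684 3.997
v 3.132 -1.651 3.403
v 3.109 -1.068 3.24
v 2.567 -0.639 4.162
v 2.605 -1.582 4.425
v 2.042 -1.384 4.522
v 2.018 -0.801 4.36
v 2.93 -1.122 4.203
v 1.835 -1.078 2.695
v 1.873 -2.021 2.958
v 2.422 -1.859 2.76
v 2.398 -1.276 2.598
v 1.418 -0.976 3.123
v 1.456 -1.919 3.385
v 1.331 -1.592 3.88
v 1.308 -1.009 3.717
v 1.51 -1.538 2.917
v -2.526 1.522 2.745
v -2.332 0.602 3.115
v -1.572 1.97 3.359
v -1.378 1.05 3.73
v -1.802 1.29 1.79
v -1.608 0.37 2.161
v -0.848 1.738 2.405
v -0.654 0.818 2.775
v 3.51 1.049 1.646
v 4.222 0.973 1.719
v 3.43 1.431 2.834
v 4.204 1.239 1.632
v 4.081 1.477 1.547
v 3.87 1.65 1.478
v 3.605 1.731 1.434
v 3.325 1.708 1.422
v 3.073 1.585 1.445
v 2.888 1.381 1.498
v 2.798 1.126 1.574
v 2.816 0.859 1.66
v 2.939 0.622 1.745
v 3.15 0.449 1.815
v 3.415 0.368 1.859
v 3.695 0.391 1.87
v 3.947 0.513 1.848
v 4.132 0.718 1.794
f 1 38 17
f 38 12 41
f 17 41 6
f 38 41 17
f 1 17 13
f 17 6 18
f 13 18 2
f 17 18 13
f 1 13 22
f 13 2 23
f 22 23 8
f 13 23 22
f 1 22 34
f 22 8 37
f 34 37 11
f 22 37 34
f 1 34 38
f 34 11 42
f 38 42 12
f 34 42 38
f 2 18 29
f 18 6 32
f 29 32 10
f 18 32 29
f 6 41 19
f 41 12 40
f 19 40 5
f 41 40 19
f 12 42 39
f 42 11 35
f 39 35 3
f 42 35 39
f 11 37 36
f 37 8 24
f 36 24 7
f 37 24 36
f 8 23 28
f 23 2 25
f 28 25 9
f 23 25 28
f 4 30 16
f 30 10 31
f 16 31 5
f 30 31 16
f 4 16 14
f 16 5 15
f 14 15 3
f 16 15 14
f 4 14 21
f 14 3 20
f 21 20 7
f 14 20 21
f 4 21 26
f 21 7 27
f 26 27 9
f 21 27 26
f 4 26 30
f 26 9 33
f 30 33 10
f 26 33 30
f 5 31 19
f 31 10 32
f 19 32 6
f 31 32 19
f 3 15 39
f 15 5 40
f 39 40 12
f 15 40 39
f 7 20 36
f 20 3 35
f 36 35 11
f 20 35 36
f 9 27 28
f 27 7 24
f 28 24 8
f 27 24 28
f 10 33 29
f 33 9 25
f 29 25 2
f 33 25 29
f 44 46 43
f 47 44 43
f 43 46 45
f 45 47 43
f 44 50 46
f 48 44 47
f 48 50 44
f 46 50 45
f 49 47 45
f 45 50 49
f 49 48 47
f 50 48 49
f 52 51 54
f 52 54 53
f 54 51 55
f 54 55 53
f 55 51 56
f 55 56 53
f 56 51 57
f 56 57 53
f 57 51 58
f 57 58 53
f 58 51 59
f 58 59 53
f 59 51 60
f 59 60 53
f 60 51 61
f 60 61 53
f 61 51 62
f 61 62 53
f 62 51 63
f 62 63 53
f 63 51 64
f 63 64 53
f 64 51 65
f 64 65 53
f 65 51 66
f 65 66 53
f 66 51 67
f 66 67 53
f 67 51 68
f 67 68 53
f 68 51 52
f 68 52 53



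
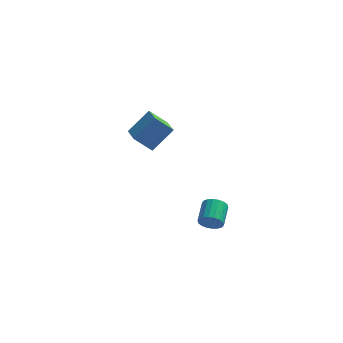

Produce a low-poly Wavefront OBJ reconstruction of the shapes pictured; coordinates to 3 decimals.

v -0.391 2.652 -0.058
v -1.471 2.644 0.94
v -0.864 4.162 -0.559
v -1.945 4.154 0.438
v 0.785 3.446 1.222
v -0.296 3.438 2.219
v 0.311 4.956 0.72
v -0.769 4.948 1.718
v 3.365 -4.287 -0.526
v 3.758 -4.134 -1.121
v 3.928 -2.819 -0.67
v 3.535 -2.973 -0.074
v 3.454 -4.062 -1.214
v 3.625 -2.748 -0.763
v 3.134 -4.036 -1.171
v 3.304 -2.721 -0.72
v 2.859 -4.059 -0.999
v 3.029 -2.745 -0.548
v 2.684 -4.127 -0.734
v 2.854 -2.813 -0.283
v 2.644 -4.227 -0.428
v 2.814 -2.913 0.023
v 2.747 -4.339 -0.14
v 2.917 -3.025 0.311
v 2.972 -4.441 0.07
v 3.142 -3.126 0.521
v 3.275 -4.512 0.163
v 3.446 -3.198 0.614
v 3.596 -4.539 0.12
v 3.766 -3.224 0.571
v 3.871 -4.515 -0.052
v 4.041 -3.201 0.399
v 4.046 -4.447 -0.317
v 4.216 -3.133 0.134
v 4.086 -4.347 -0.623
v 4.256 -3.033 -0.172
v 3.983 -4.235 -0.911
v 4.153 -2.921 -0.46
f 2 4 1
f 5 2 1
f 1 4 3
f 3 5 1
f 2 8 4
f 6 2 5
f 6 8 2
f 4 8 3
f 7 5 3
f 3 8 7
f 7 6 5
f 8 6 7
f 10 9 13
f 10 13 11
f 11 13 14
f 11 14 12
f 13 9 15
f 13 15 14
f 14 15 16
f 14 16 12
f 15 9 17
f 15 17 16
f 16 17 18
f 16 18 12
f 17 9 19
f 17 19 18
f 18 19 20
f 18 20 12
f 19 9 21
f 19 21 20
f 20 21 22
f 20 22 12
f 21 9 23
f 21 23 22
f 22 23 24
f 22 24 12
f 23 9 25
f 23 25 24
f 24 25 26
f 24 26 12
f 25 9 27
f 25 27 26
f 26 27 28
f 26 28 12
f 27 9 29
f 27 29 28
f 28 29 30
f 28 30 12
f 29 9 31
f 29 31 30
f 30 31 32
f 30 32 12
f 31 9 33
f 31 33 32
f 32 33 34
f 32 34 12
f 33 9 35
f 33 35 34
f 34 35 36
f 34 36 12
f 35 9 37
f 35 37 36
f 36 37 38
f 36 38 12
f 37 9 10
f 37 10 38
f 38 10 11
f 38 11 12



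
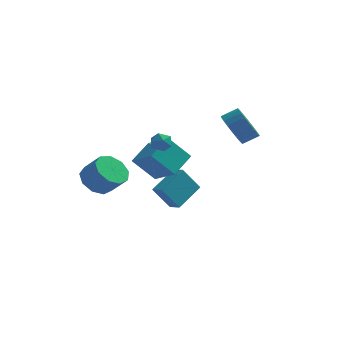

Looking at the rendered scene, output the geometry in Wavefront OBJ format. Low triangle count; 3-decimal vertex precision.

v -0.401 3.498 -3.684
v -1.276 3.059 -2.27
v 0.415 5.004 -2.711
v -0.46 4.565 -1.297
v 0.24 2.995 -3.443
v -0.635 2.556 -2.029
v 1.056 4.501 -2.47
v 0.181 4.062 -1.056
v -0.974 -2.471 2.078
v 0.284 -3.495 2.944
v -0.437 -1.147 2.862
v 0.822 -2.172 3.729
v 0.158 -2.168 0.791
v 1.417 -3.193 1.658
v 0.696 -0.845 1.576
v 1.954 -1.869 2.442
v -2.983 -1.945 0.318
v -2.203 -1.83 -0.391
v -1.257 -2.179 0.594
v -2.037 -2.295 1.302
v -2.325 -1.201 -0.051
v -1.378 -1.551 0.934
v -2.754 -0.92 0.462
v -1.808 -1.27 1.446
v -3.291 -1.119 0.907
v -2.344 -1.469 1.891
v -3.684 -1.705 1.076
v -2.737 -2.055 2.061
v -3.749 -2.403 0.891
v -2.802 -2.752 1.875
v -3.456 -2.886 0.437
v -2.509 -3.236 1.422
v -2.941 -2.93 -0.072
v -1.995 -3.28 0.912
v -2.447 -2.512 -0.399
v -1.5 -2.862 0.585
v 3.475 0.912 3.358
v 3.899 1.31 2.448
v 4.728 1.625 2.971
v 4.305 1.228 3.882
v 3.667 1.661 2.604
v 4.496 1.977 3.127
v 3.401 1.883 2.891
v 4.231 2.198 3.414
v 3.149 1.937 3.258
v 3.978 2.252 3.781
v 2.953 1.814 3.643
v 3.782 2.129 4.166
v 2.847 1.535 3.979
v 3.676 1.85 4.502
v 2.85 1.148 4.207
v 3.679 1.463 4.73
v 2.961 0.72 4.289
v 3.79 1.036 4.812
v 3.161 0.326 4.209
v 3.99 0.642 4.733
v 3.416 0.033 3.983
v 4.245 0.349 4.506
v 3.68 -0.108 3.649
v 4.509 0.208 4.172
v 3.909 -0.072 3.264
v 4.739 0.243 3.787
v 4.064 0.133 2.896
v 4.893 0.449 3.419
v 4.116 0.474 2.608
v 4.945 0.789 3.131
v 4.058 0.89 2.449
v 4.887 1.205 2.972
v 0.156 -2.977 3.958
v 0.694 -2.635 4.095
v 0.746 -3.725 3.505
v 1.284 -3.383 3.642
v 0.942 -3.66 4.124
v 0.577 -3.198 4.403
v 0.863 -3.162 3.197
v 0.498 -2.7 3.476
v 1.131 -2.75 3.625
v 1.18 -3.057 4.197
v 0.26 -3.303 3.403
v 0.309 -3.61 3.975
f 2 4 1
f 5 2 1
f 1 4 3
f 3 5 1
f 2 8 4
f 6 2 5
f 6 8 2
f 4 8 3
f 7 5 3
f 3 8 7
f 7 6 5
f 8 6 7
f 10 12 9
f 13 10 9
f 9 12 11
f 11 13 9
f 10 16 12
f 14 10 13
f 14 16 10
f 12 16 11
f 15 13 11
f 11 16 15
f 15 14 13
f 16 14 15
f 18 17 21
f 18 21 19
f 19 21 22
f 19 22 20
f 21 17 23
f 21 23 22
f 22 23 24
f 22 24 20
f 23 17 25
f 23 25 24
f 24 25 26
f 24 26 20
f 25 17 27
f 25 27 26
f 26 27 28
f 26 28 20
f 27 17 29
f 27 29 28
f 28 29 30
f 28 30 20
f 29 17 31
f 29 31 30
f 30 31 32
f 30 32 20
f 31 17 33
f 31 33 32
f 32 33 34
f 32 34 20
f 33 17 35
f 33 35 34
f 34 35 36
f 34 36 20
f 35 17 18
f 35 18 36
f 36 18 19
f 36 19 20
f 38 37 41
f 38 41 39
f 39 41 42
f 39 42 40
f 41 37 43
f 41 43 42
f 42 43 44
f 42 44 40
f 43 37 45
f 43 45 44
f 44 45 46
f 44 46 40
f 45 37 47
f 45 47 46
f 46 47 48
f 46 48 40
f 47 37 49
f 47 49 48
f 48 49 50
f 48 50 40
f 49 37 51
f 49 51 50
f 50 51 52
f 50 52 40
f 51 37 53
f 51 53 52
f 52 53 54
f 52 54 40
f 53 37 55
f 53 55 54
f 54 55 56
f 54 56 40
f 55 37 57
f 55 57 56
f 56 57 58
f 56 58 40
f 57 37 59
f 57 59 58
f 58 59 60
f 58 60 40
f 59 37 61
f 59 61 60
f 60 61 62
f 60 62 40
f 61 37 63
f 61 63 62
f 62 63 64
f 62 64 40
f 63 37 65
f 63 65 64
f 64 65 66
f 64 66 40
f 65 37 67
f 65 67 66
f 66 67 68
f 66 68 40
f 67 37 38
f 67 38 68
f 68 38 39
f 68 39 40
f 69 80 74
f 69 74 70
f 69 70 76
f 69 76 79
f 69 79 80
f 70 74 78
f 74 80 73
f 80 79 71
f 79 76 75
f 76 70 77
f 72 78 73
f 72 73 71
f 72 71 75
f 72 75 77
f 72 77 78
f 73 78 74
f 71 73 80
f 75 71 79
f 77 75 76
f 78 77 70

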